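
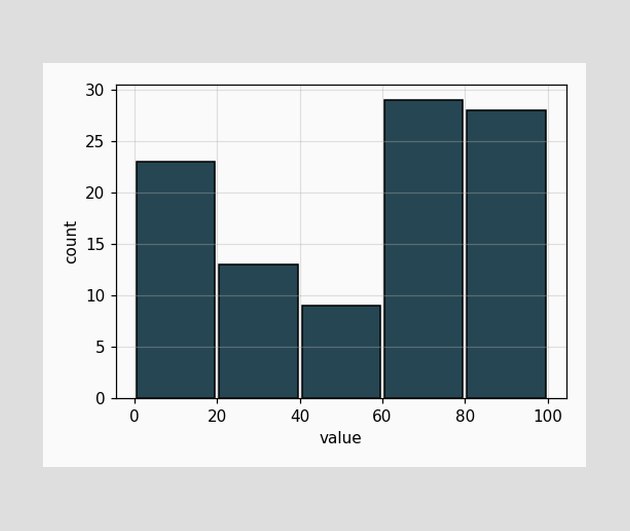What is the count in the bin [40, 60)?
The [40, 60) bin has height 9.

9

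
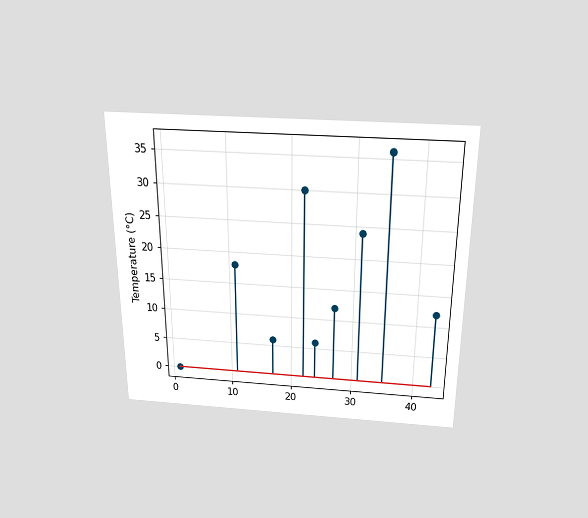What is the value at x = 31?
The chart is viewed slightly from above. The stem at x=31 reaches 24°C.

24°C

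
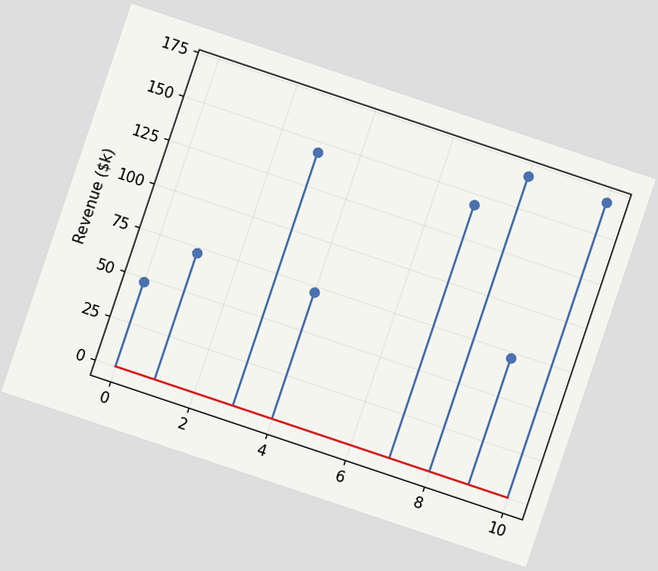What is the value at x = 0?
The chart is tilted about 19° clockwise. The stem at x=0 reaches $48k.

$48k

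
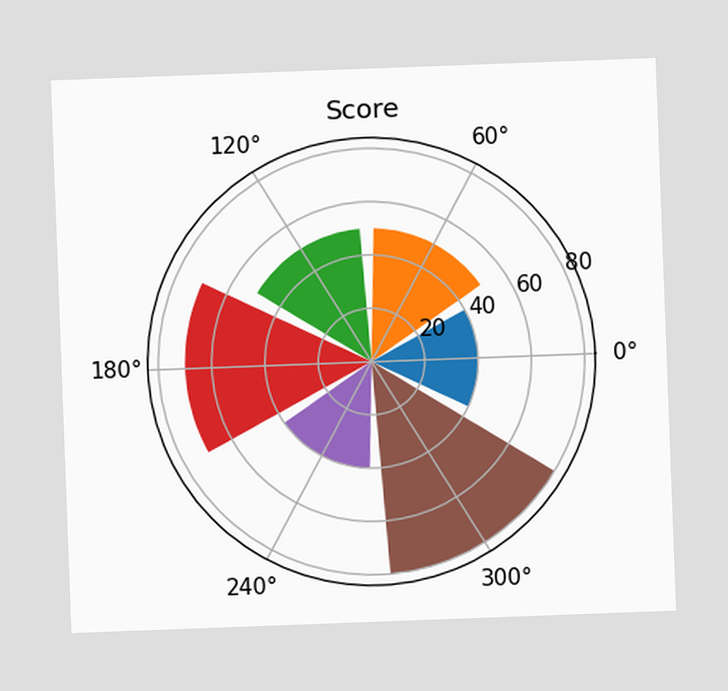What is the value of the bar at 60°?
50

The chart is tilted about 2° counter-clockwise. The bar at 60° reaches 50 on the radial axis.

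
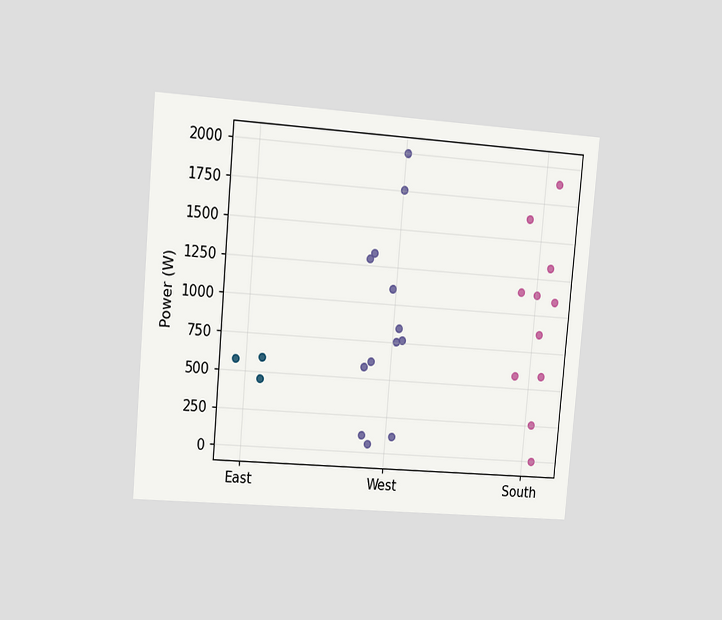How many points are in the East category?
3

The chart is tilted about 5° clockwise and viewed slightly from the left. Counting the markers in the East column gives 3.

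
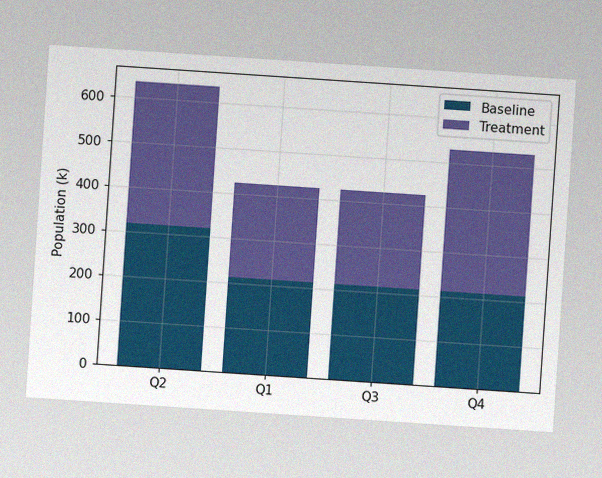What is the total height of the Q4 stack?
530k

The chart is tilted about 4° clockwise, with some photo noise. The Q4 stack's top reaches 530k on the y-axis.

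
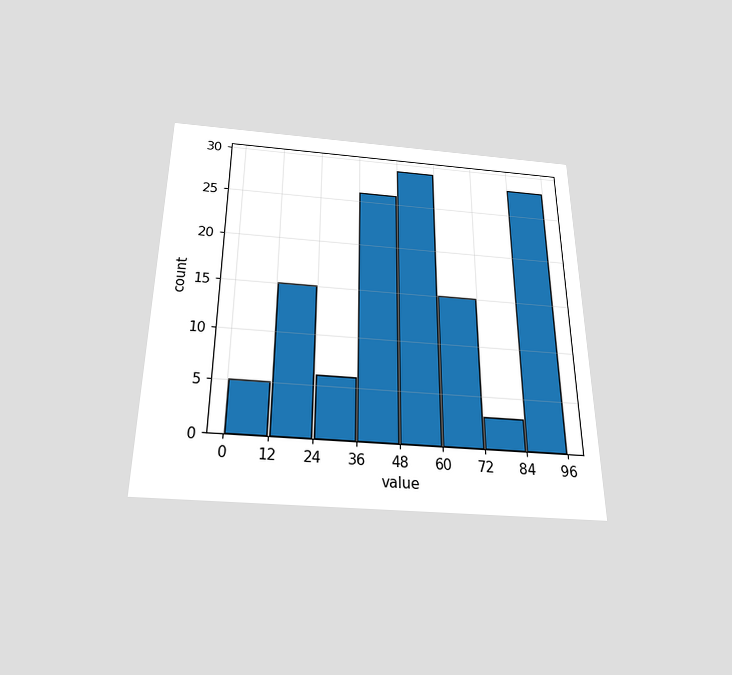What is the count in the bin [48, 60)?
The chart is viewed slightly from below. The [48, 60) bin has height 29.

29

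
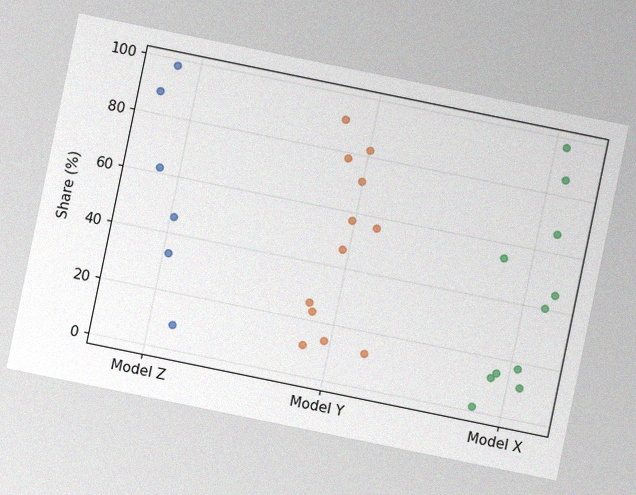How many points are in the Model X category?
The chart is tilted about 12° clockwise, with some photo noise. Counting the markers in the Model X column gives 11.

11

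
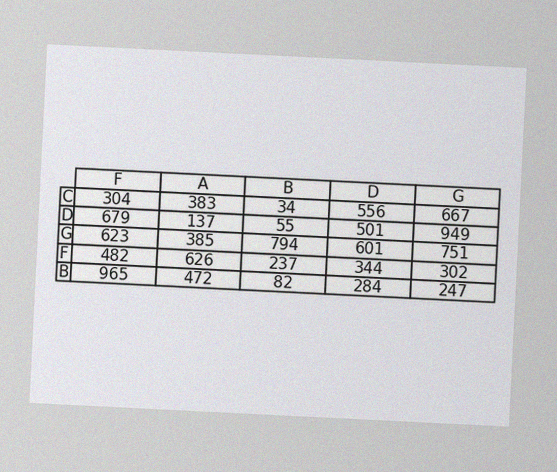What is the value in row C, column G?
667

The chart is tilted about 3° clockwise, with some photo noise. The (C, G) cell reads 667.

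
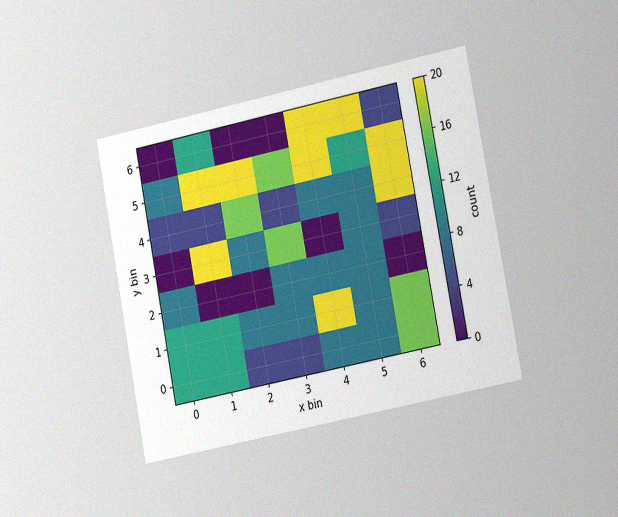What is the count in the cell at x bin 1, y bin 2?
0

The chart is tilted about 11° counter-clockwise and viewed slightly from the right, with some photo noise. Matching the cell (1, 2) against the colorbar gives 0.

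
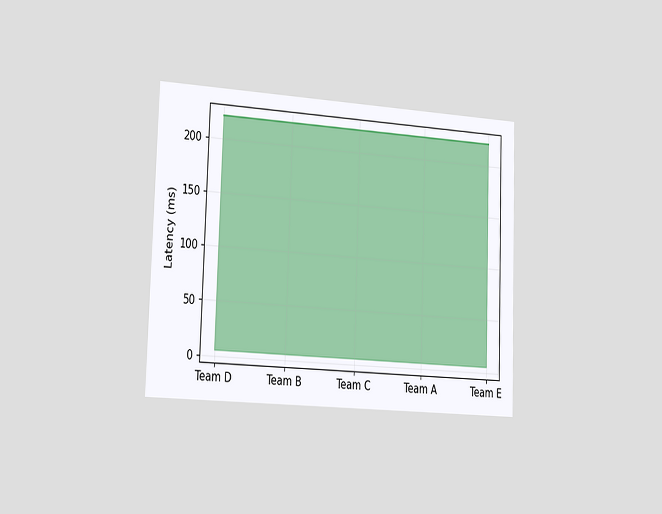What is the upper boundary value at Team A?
222ms

The chart is viewed slightly from the left. At Team A the upper boundary is at 222ms.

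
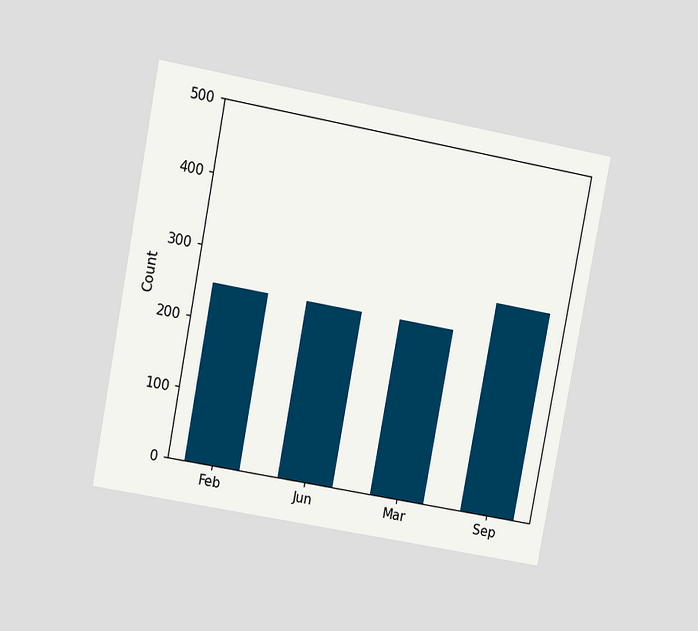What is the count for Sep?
300

The chart is tilted about 11° clockwise and viewed at a slight angle. Reading along the chart's y-axis, the Sep bar reaches 300.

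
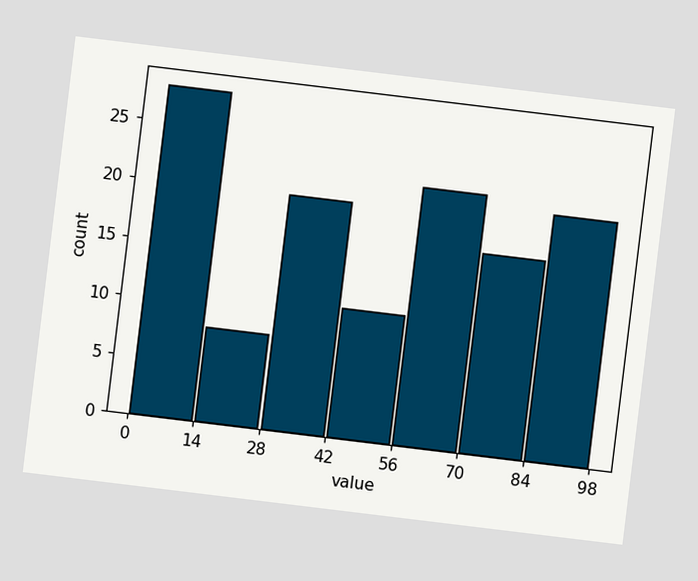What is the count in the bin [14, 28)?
8

The chart is tilted about 7° clockwise. The [14, 28) bin has height 8.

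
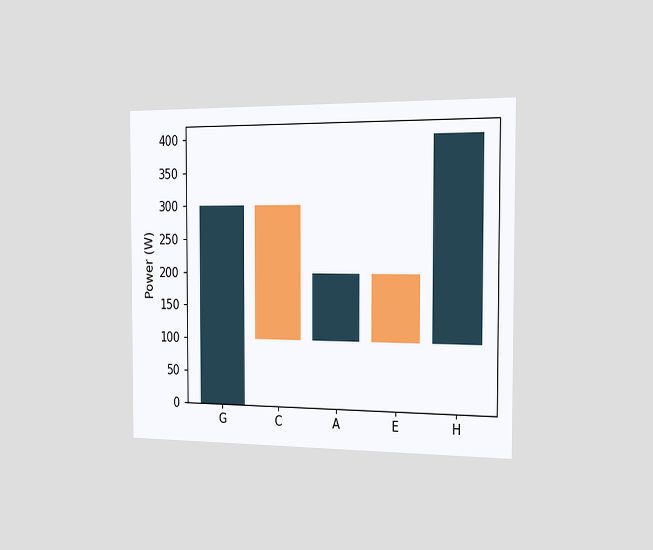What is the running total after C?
The chart is viewed slightly from the right. After C the running total reaches 100W.

100W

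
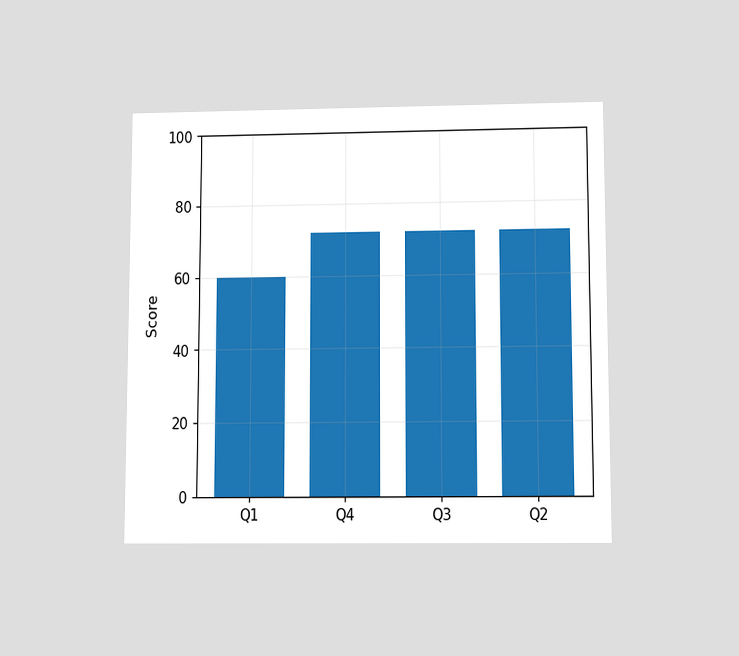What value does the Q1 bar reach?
60

The chart is viewed slightly from below. Reading along the chart's y-axis, the Q1 bar reaches 60.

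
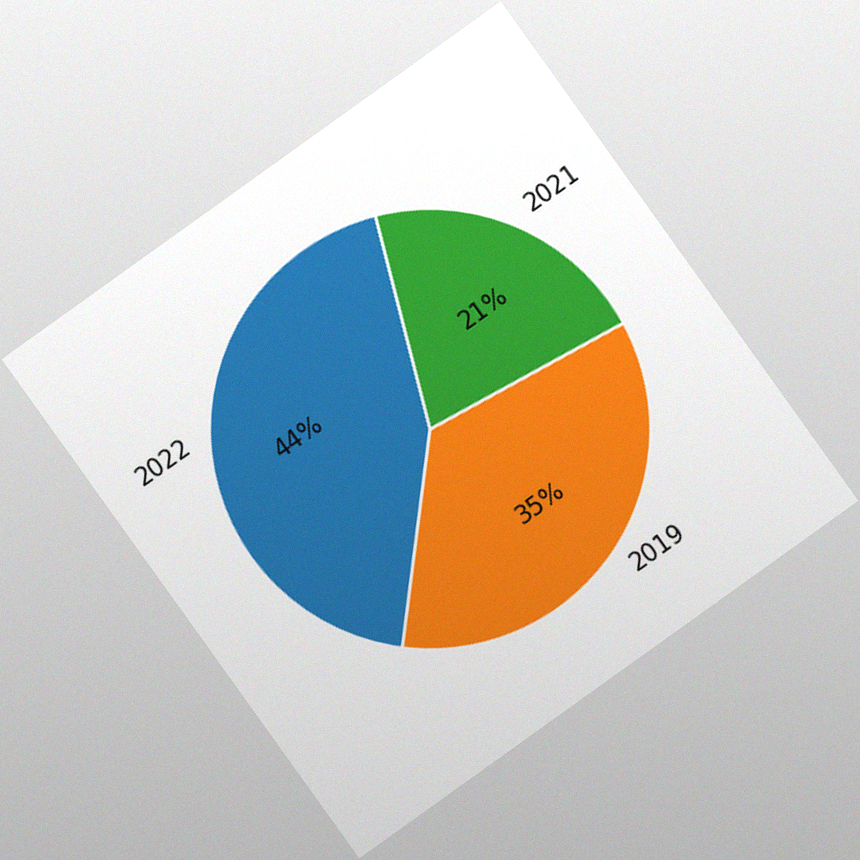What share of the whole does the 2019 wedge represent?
The chart is tilted about 36° counter-clockwise, with some photo noise. The 2019 slice takes up 35% of the pie.

35%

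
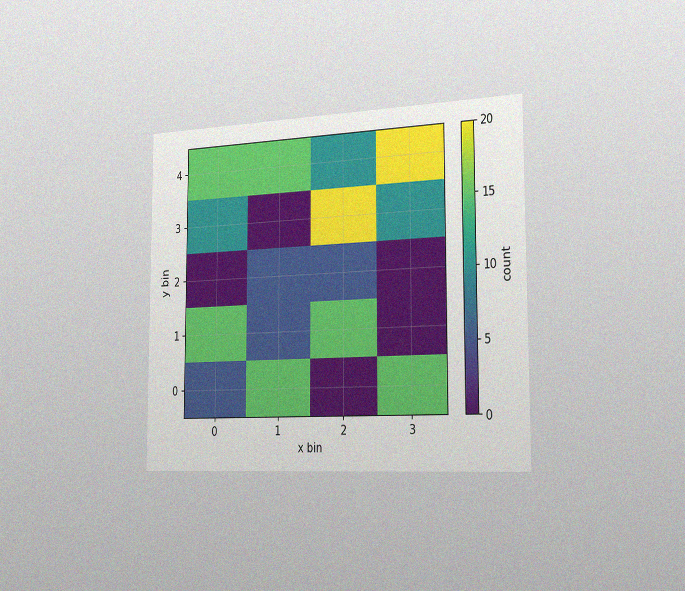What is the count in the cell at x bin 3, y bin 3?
10

The chart is viewed slightly from the right, with some photo noise. Matching the cell (3, 3) against the colorbar gives 10.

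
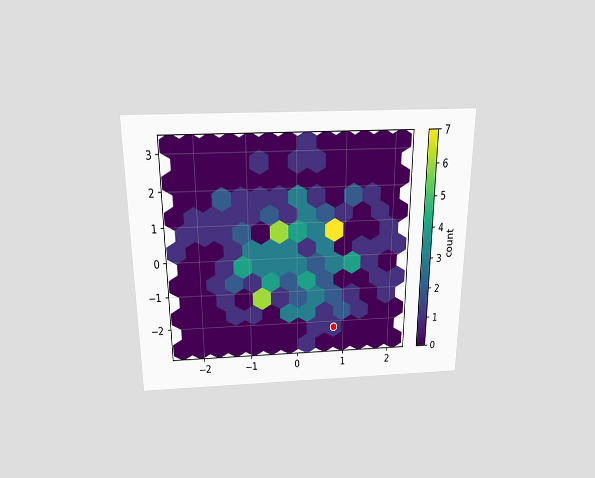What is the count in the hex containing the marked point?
1

The chart is viewed slightly from above. The marked hex reads 1 on the colorbar.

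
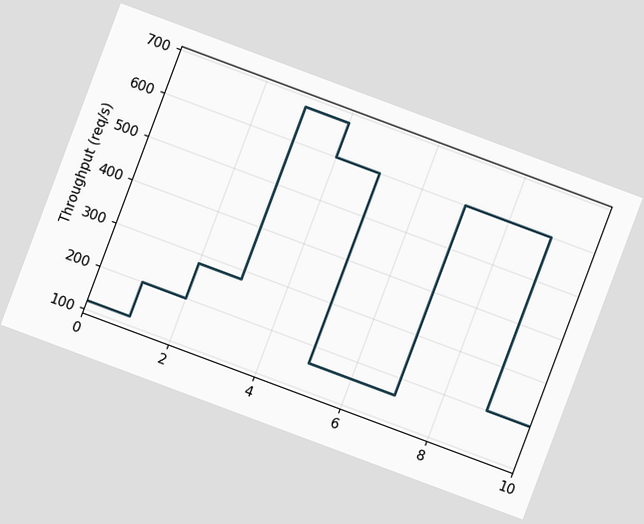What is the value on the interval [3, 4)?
680req/s

The chart is tilted about 20° clockwise. On [3, 4) the step sits at 680req/s.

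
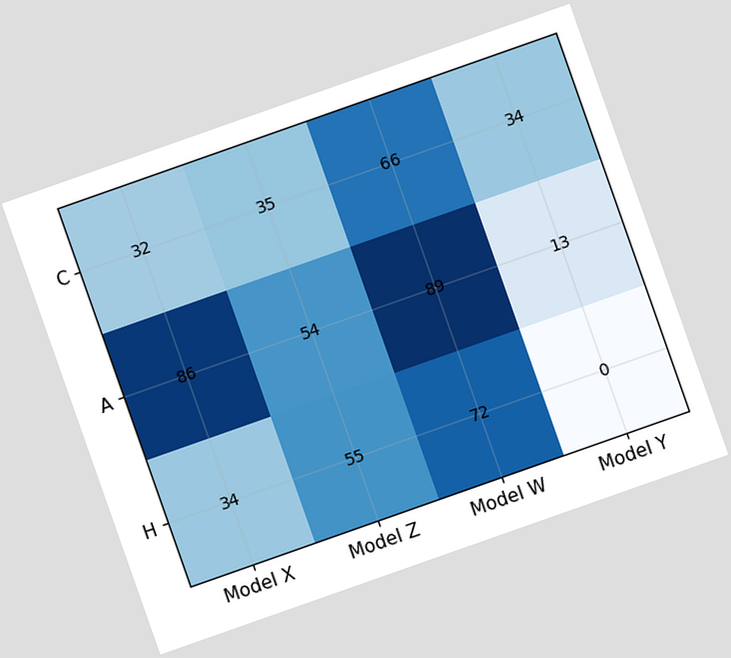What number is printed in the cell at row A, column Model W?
The chart is tilted about 19° counter-clockwise. The (A, Model W) cell reads 89.

89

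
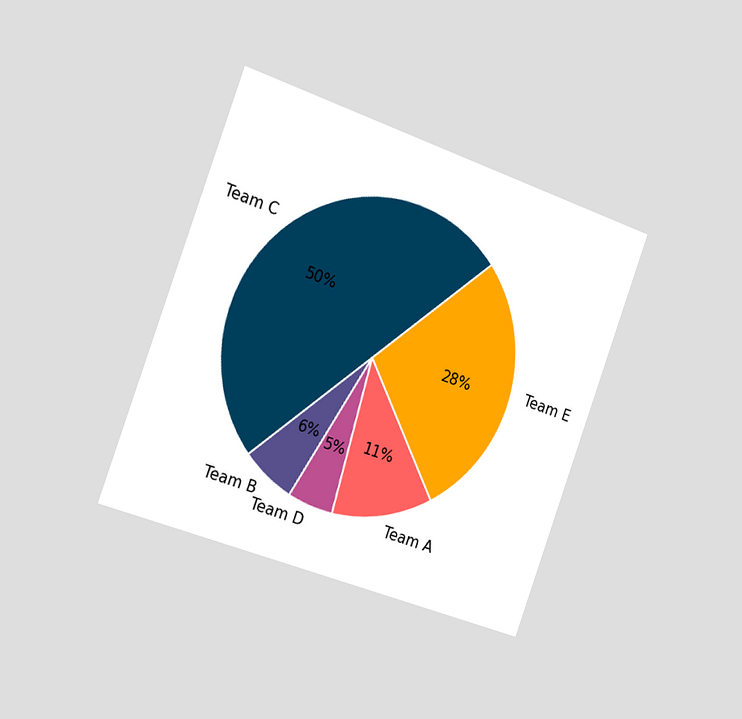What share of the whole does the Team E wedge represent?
The chart is tilted about 20° clockwise and viewed slightly from the left. The Team E slice takes up 28% of the pie.

28%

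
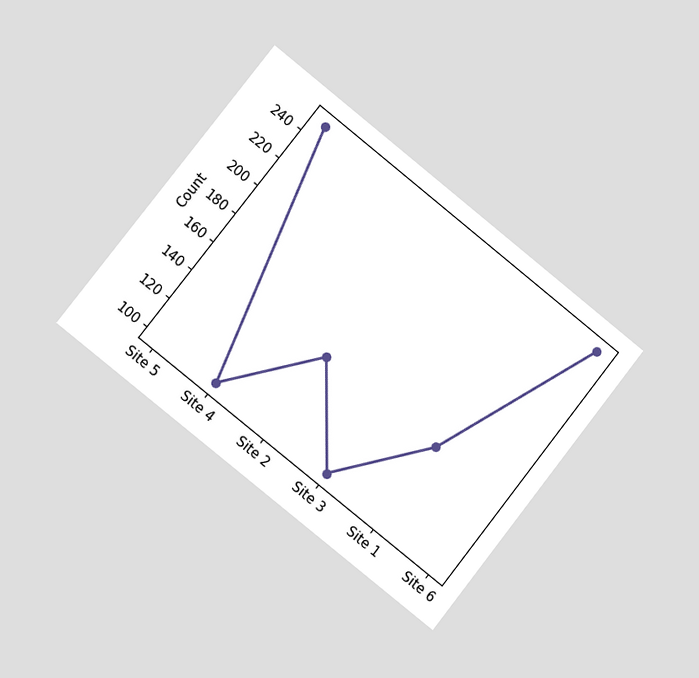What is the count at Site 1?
150

The chart is tilted about 38° clockwise and viewed slightly from the left. At Site 1, the line is at 150.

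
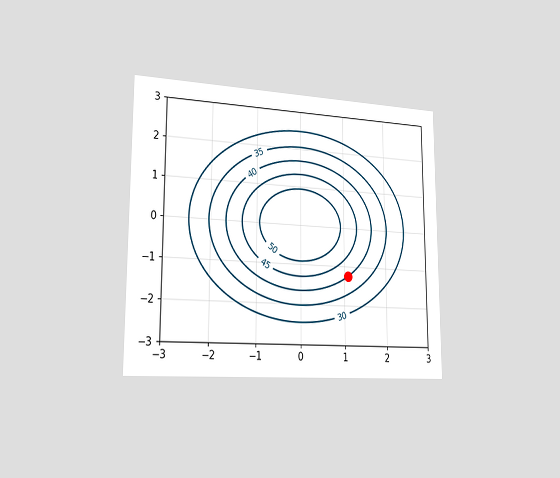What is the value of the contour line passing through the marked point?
40

The chart is viewed slightly from the left. The marked point sits on the contour labelled 40.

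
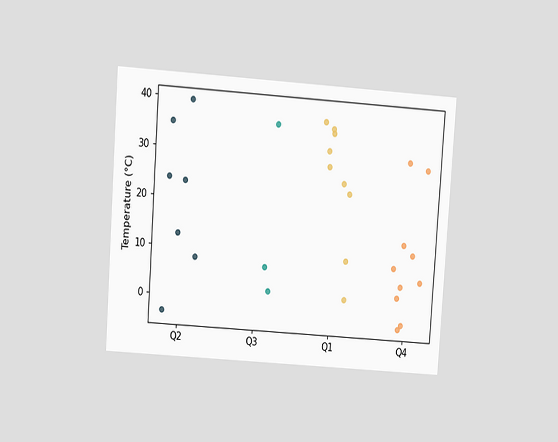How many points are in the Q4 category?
10

The chart is tilted about 4° clockwise and viewed at a slight angle. Counting the markers in the Q4 column gives 10.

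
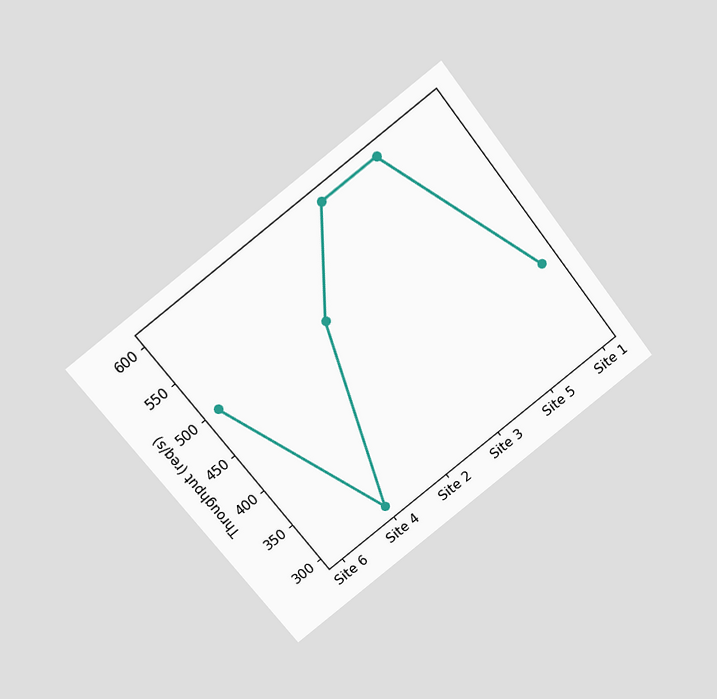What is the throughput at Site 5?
600req/s

The chart is tilted about 38° counter-clockwise and viewed slightly from above. At Site 5, the line is at 600req/s.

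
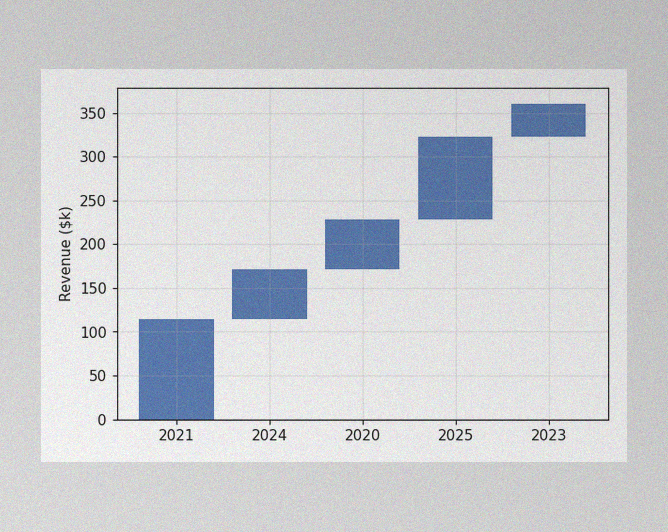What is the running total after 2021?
The image has some photo noise and uneven lighting. After 2021 the running total reaches $114k.

$114k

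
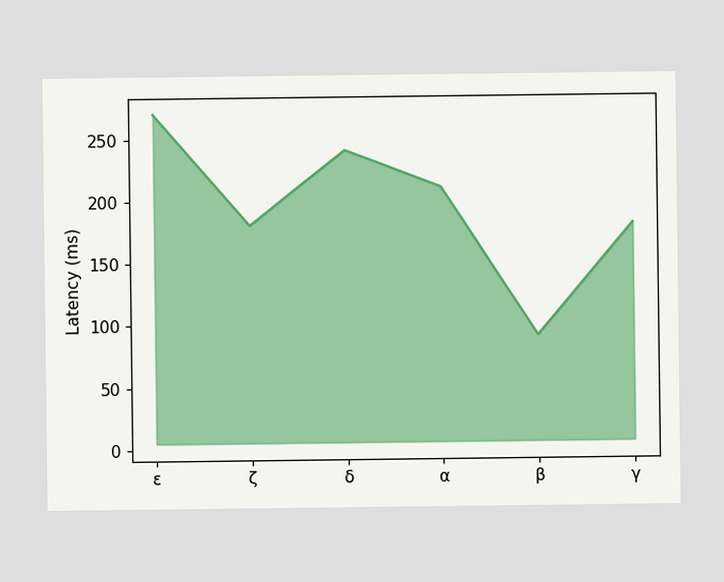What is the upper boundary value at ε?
270ms

At ε the upper boundary is at 270ms.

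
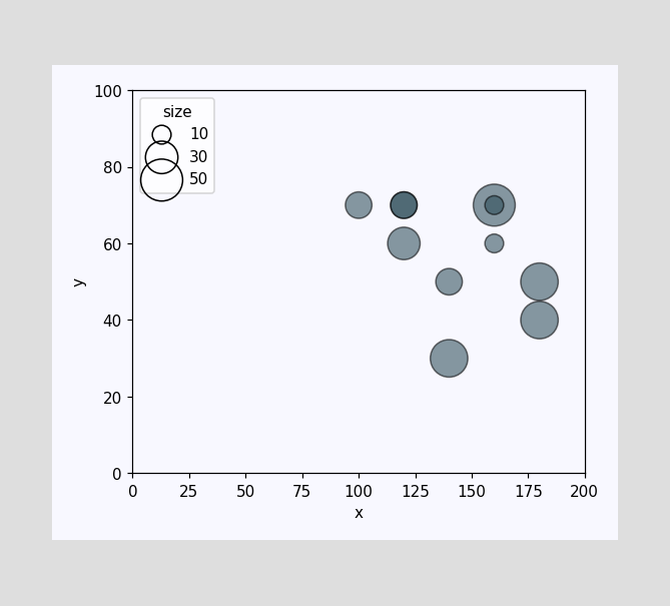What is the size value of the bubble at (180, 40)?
Matching the bubble at (180, 40) against the size legend gives 40.

40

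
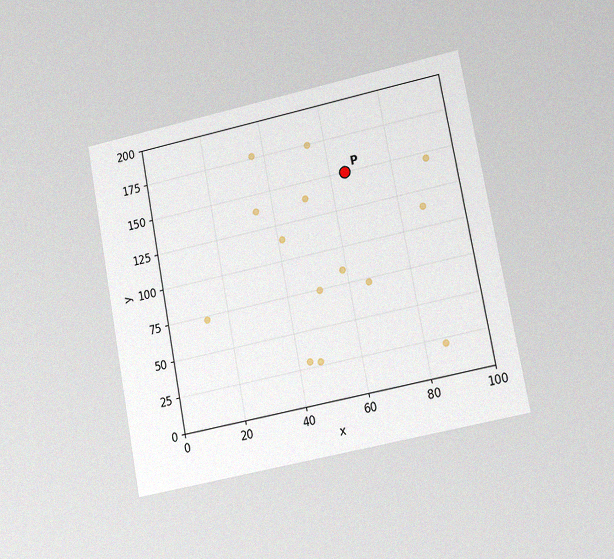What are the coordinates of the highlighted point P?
The chart is tilted about 11° counter-clockwise and viewed slightly from the right, with some photo noise. Following the gridlines from P to each axis, P sits at (65, 150).

(65, 150)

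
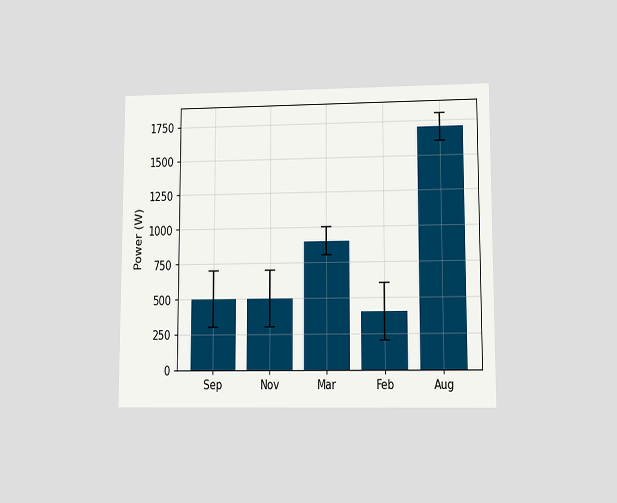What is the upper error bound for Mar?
1000W

The chart is viewed at a slight angle. The Mar bar's upper whisker reaches 1000W.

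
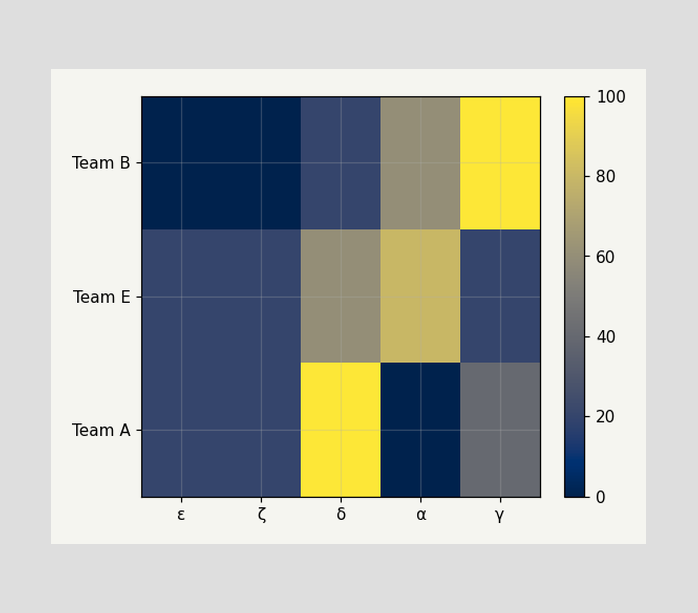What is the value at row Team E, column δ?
60

Matching cell (Team E, δ) against the colorbar gives 60.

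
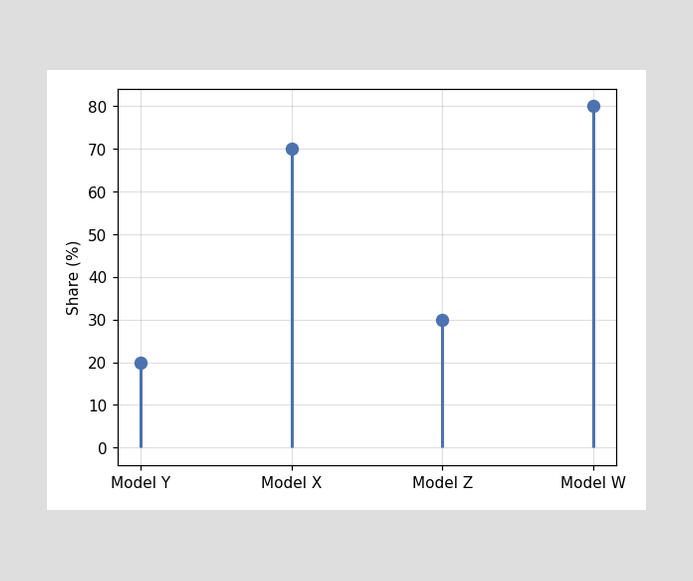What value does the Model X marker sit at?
70%

The Model X marker sits at 70%.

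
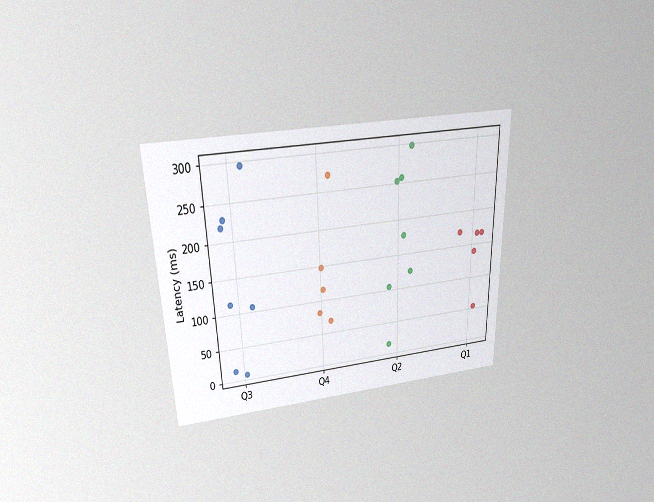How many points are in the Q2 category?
7

The chart is viewed slightly from above, with some photo noise. Counting the markers in the Q2 column gives 7.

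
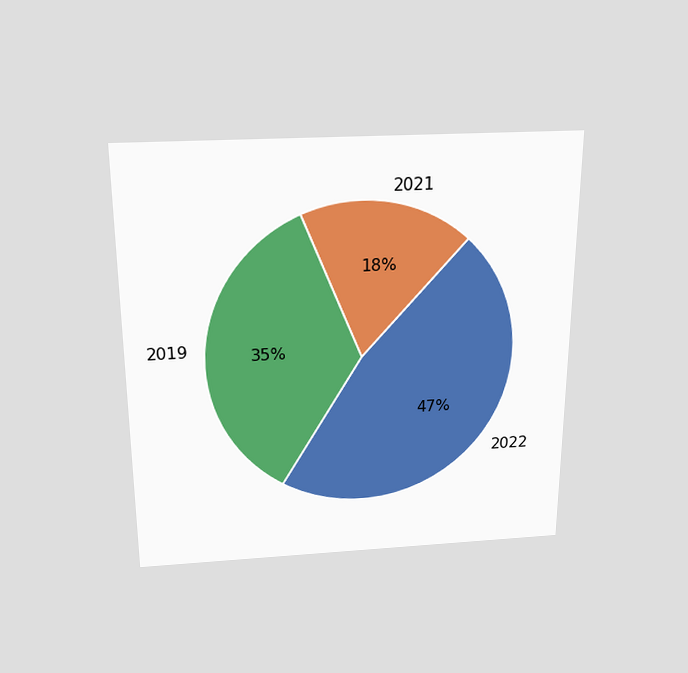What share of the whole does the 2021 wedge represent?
18%

The chart is viewed slightly from above. The 2021 slice takes up 18% of the pie.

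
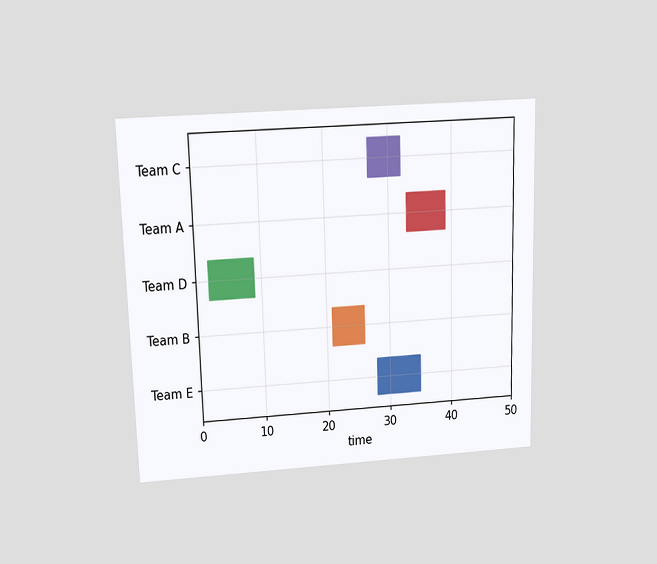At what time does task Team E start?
The chart is viewed slightly from above. The Team E bar begins at t=28.

28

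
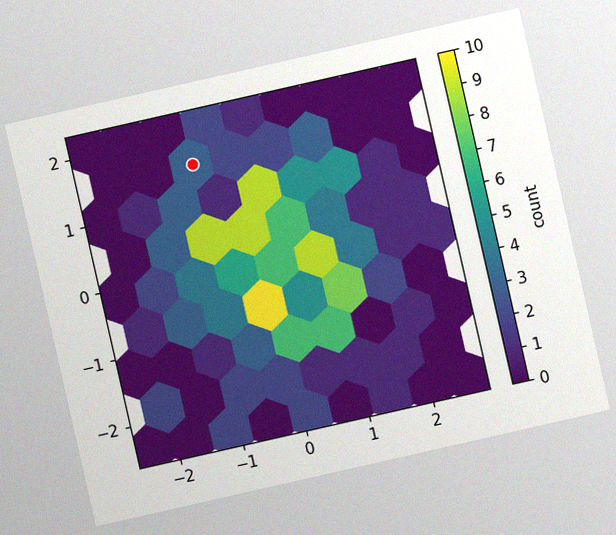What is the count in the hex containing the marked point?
The chart is tilted about 13° counter-clockwise, with some photo noise. The marked hex reads 3 on the colorbar.

3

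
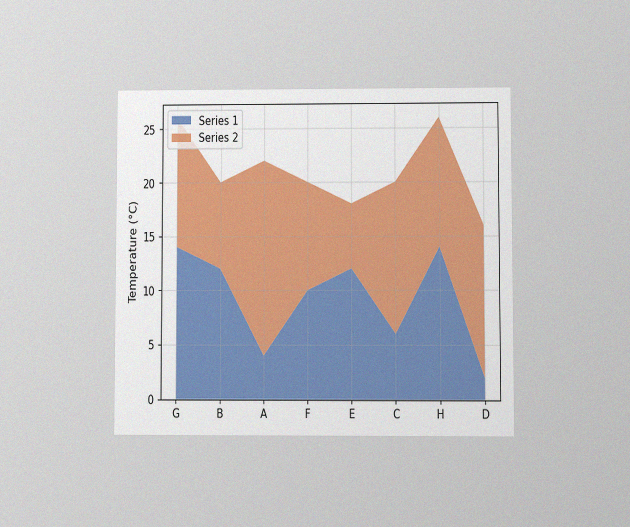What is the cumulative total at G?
26°C

The chart is viewed at a slight angle, with some photo noise. The stacked total at G reaches 26°C.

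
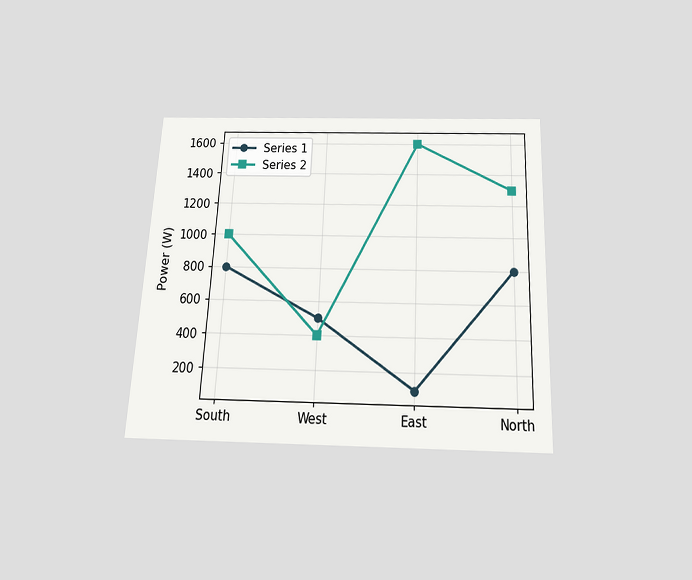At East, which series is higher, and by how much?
The chart is tilted about 3° clockwise and viewed slightly from below. At East, Series 2 sits above the other line by 1500W.

Series 2, by 1500W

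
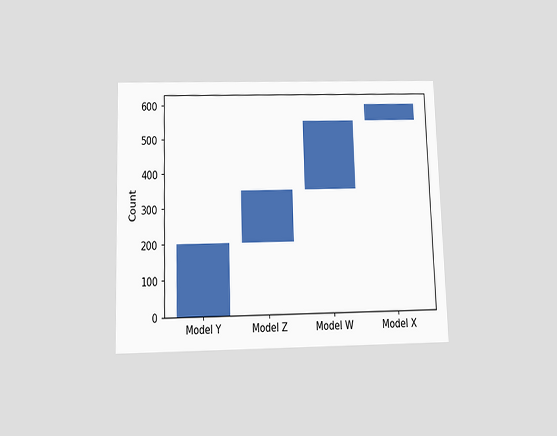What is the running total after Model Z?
350

The chart is viewed slightly from below. After Model Z the running total reaches 350.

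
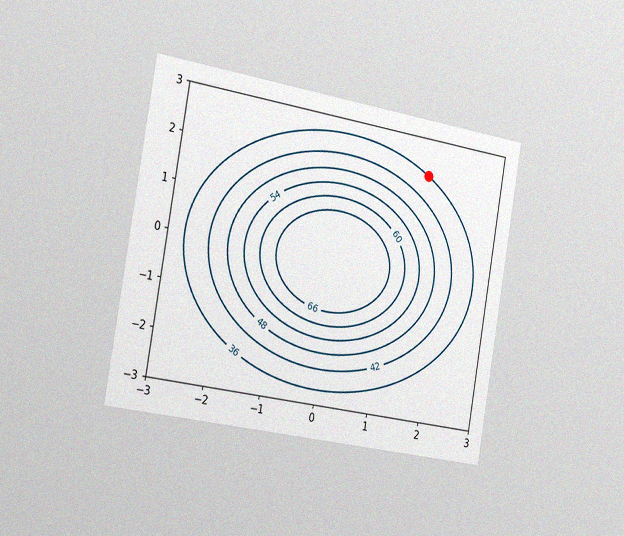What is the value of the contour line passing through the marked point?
The chart is tilted about 10° clockwise and viewed slightly from the left, with some photo noise. The marked point sits on the contour labelled 36.

36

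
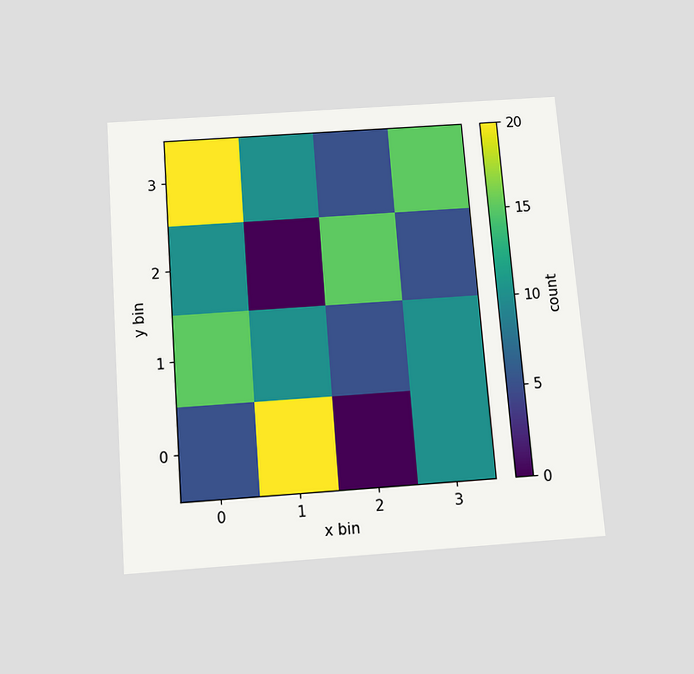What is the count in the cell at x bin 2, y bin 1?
5

The chart is tilted about 4° counter-clockwise and viewed slightly from below. Matching the cell (2, 1) against the colorbar gives 5.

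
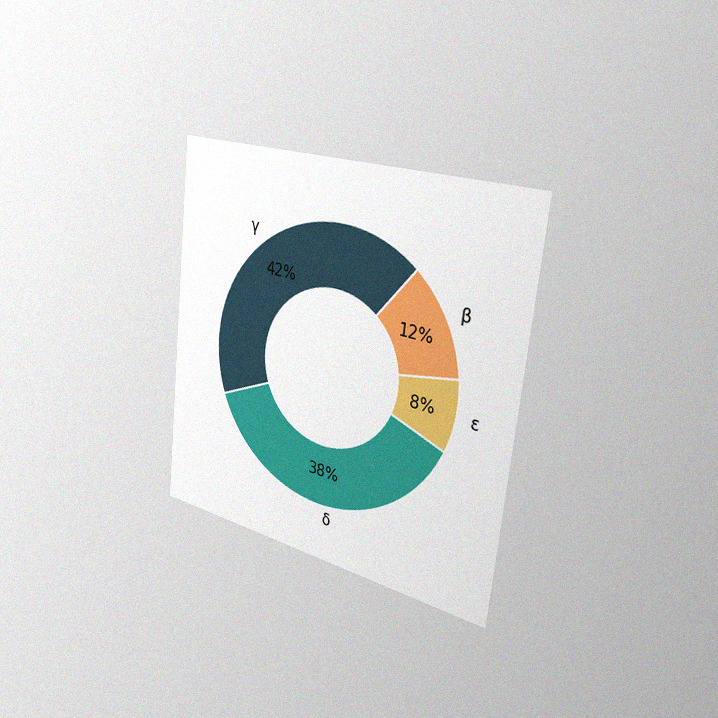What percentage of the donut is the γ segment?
42%

The chart is tilted about 6° clockwise and viewed slightly from the right, with some photo noise. The γ segment takes up 42% of the ring.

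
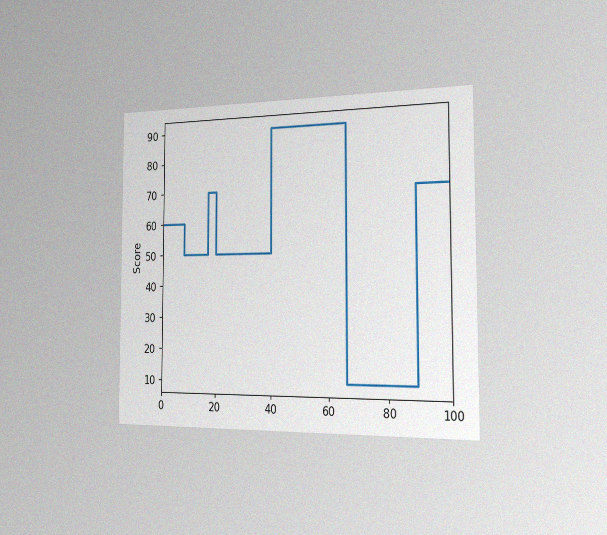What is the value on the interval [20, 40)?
The chart is viewed slightly from the right, with some photo noise. On [20, 40) the step sits at 50.

50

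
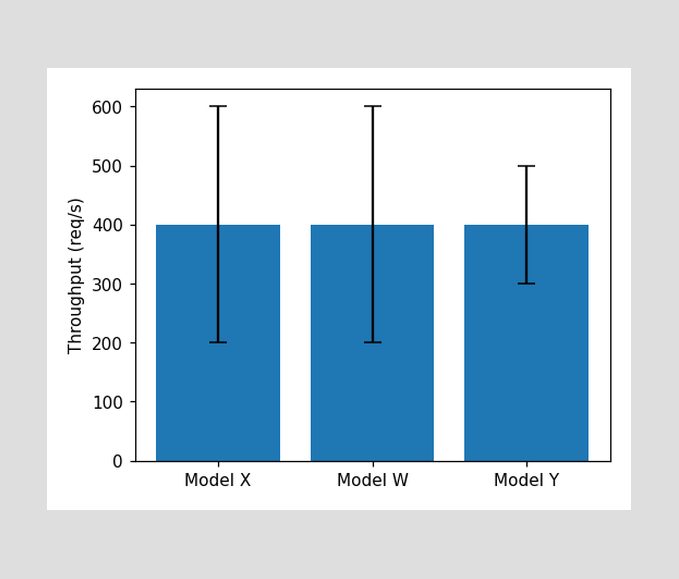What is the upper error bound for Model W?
The Model W bar's upper whisker reaches 600req/s.

600req/s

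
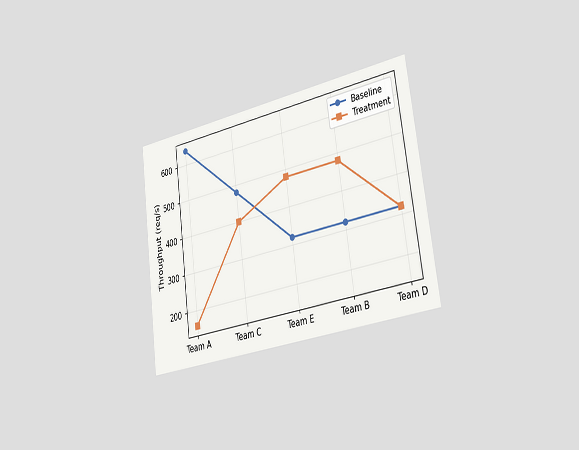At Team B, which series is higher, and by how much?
The chart is tilted about 8° counter-clockwise and viewed slightly from the right. At Team B, Treatment sits above the other line by 160req/s.

Treatment, by 160req/s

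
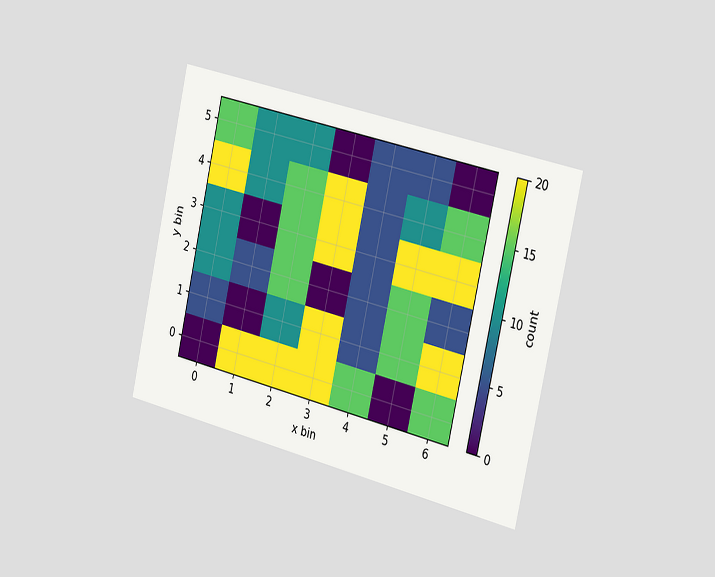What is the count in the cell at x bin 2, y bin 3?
The chart is tilted about 13° clockwise and viewed slightly from the right. Matching the cell (2, 3) against the colorbar gives 15.

15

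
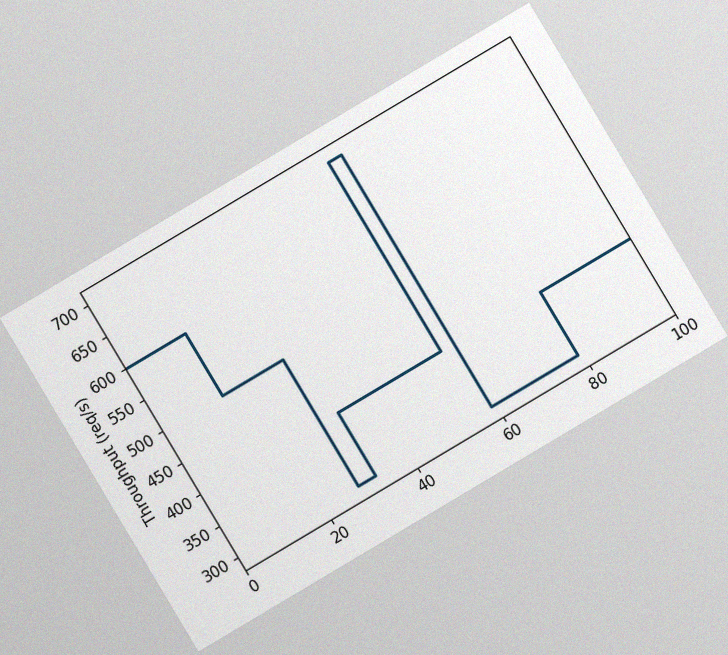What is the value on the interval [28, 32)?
300req/s

The chart is tilted about 31° counter-clockwise, with some photo noise. On [28, 32) the step sits at 300req/s.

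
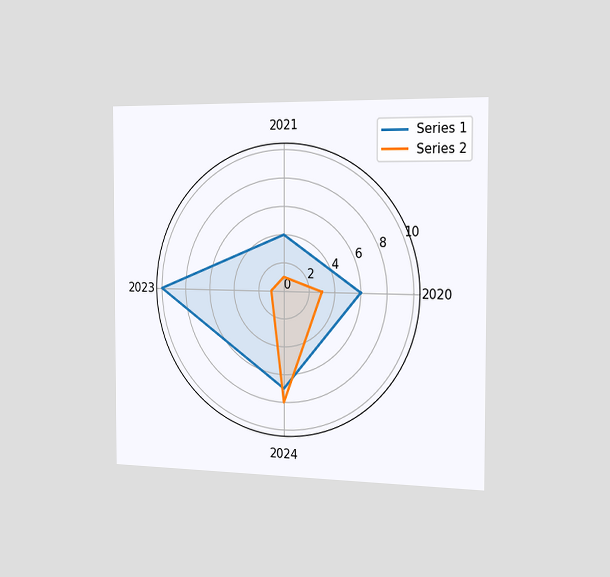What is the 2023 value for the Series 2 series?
1

The chart is viewed slightly from the right. On the 2023 axis, Series 2 reaches 1.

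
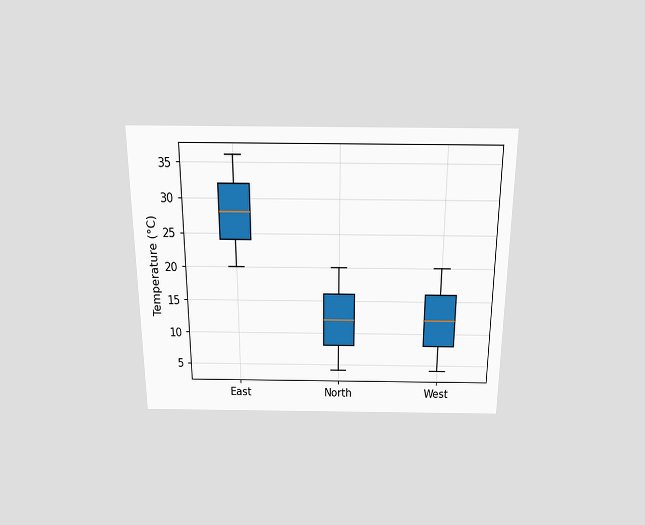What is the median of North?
12°C

The chart is viewed slightly from above. The median line in the North box sits at 12°C.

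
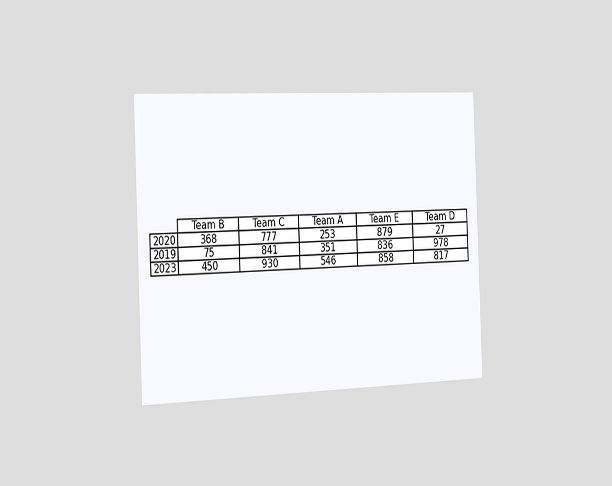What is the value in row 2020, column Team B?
The chart is tilted about 2° counter-clockwise and viewed slightly from the left. The (2020, Team B) cell reads 368.

368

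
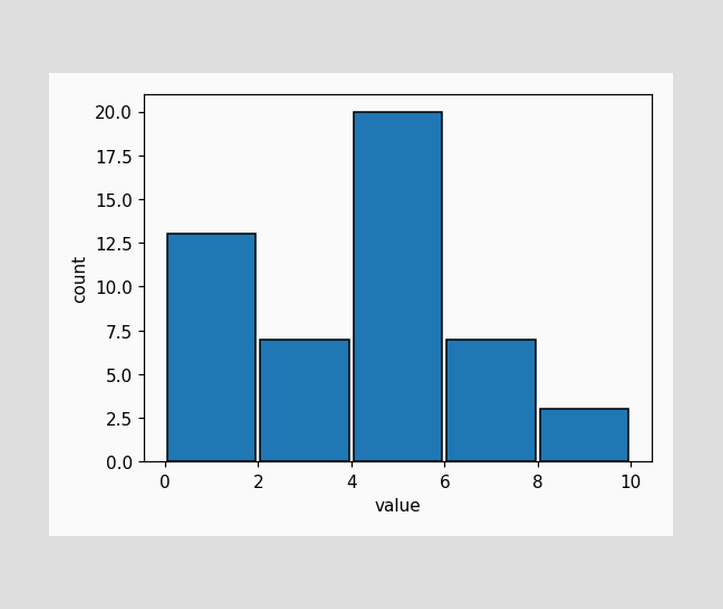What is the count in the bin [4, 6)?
The [4, 6) bin has height 20.

20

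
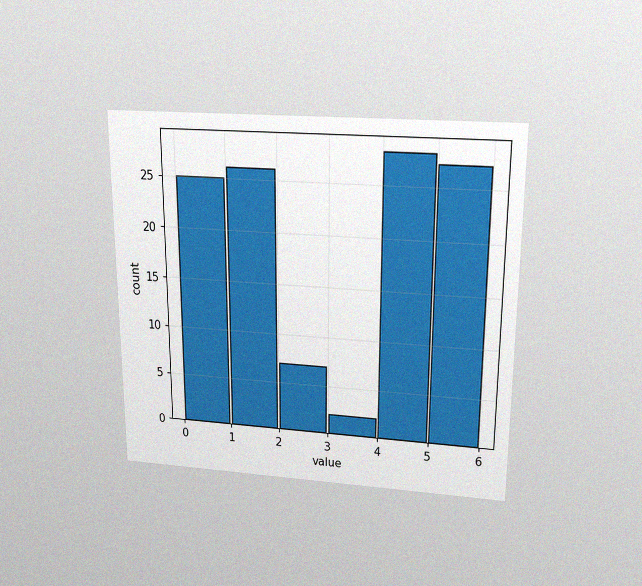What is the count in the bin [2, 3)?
The chart is viewed slightly from above, with some photo noise. The [2, 3) bin has height 7.

7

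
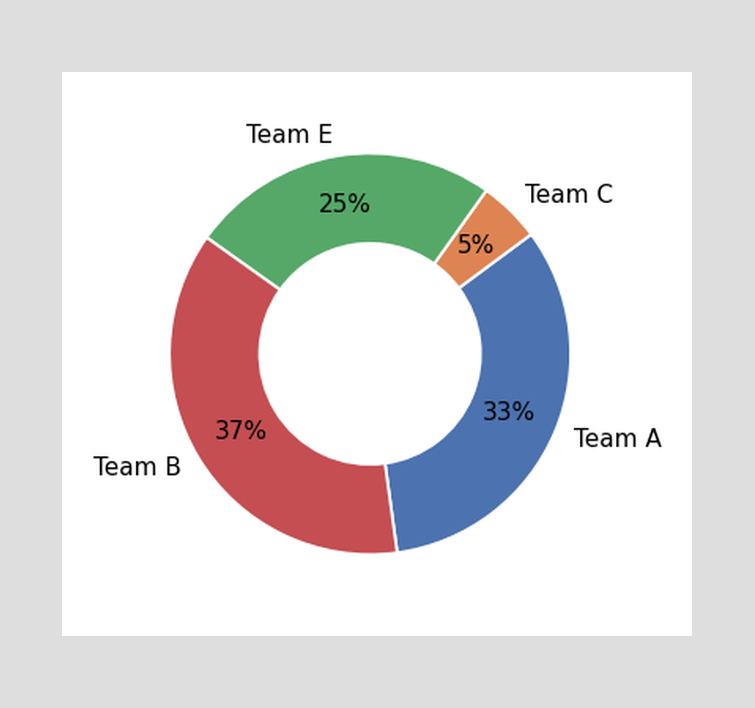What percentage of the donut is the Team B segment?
The Team B segment takes up 37% of the ring.

37%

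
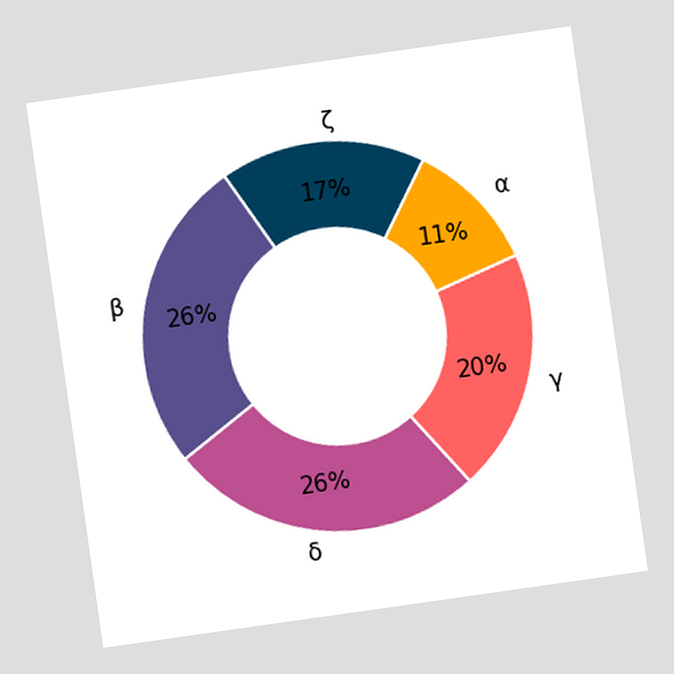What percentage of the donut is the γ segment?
20%

The chart is tilted about 8° counter-clockwise. The γ segment takes up 20% of the ring.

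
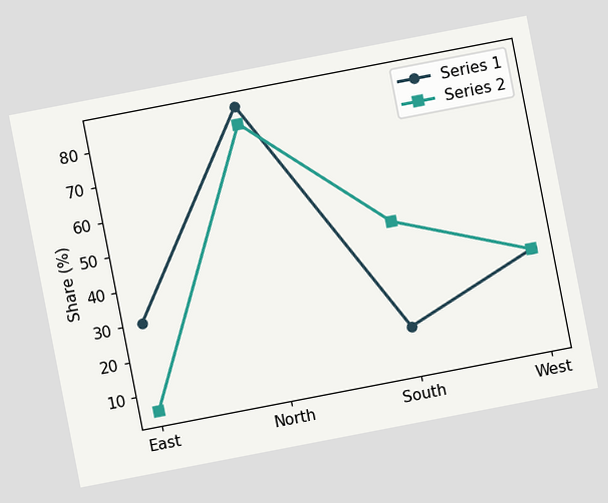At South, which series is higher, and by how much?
The chart is tilted about 11° counter-clockwise. At South, Series 2 sits above the other line by 30%.

Series 2, by 30%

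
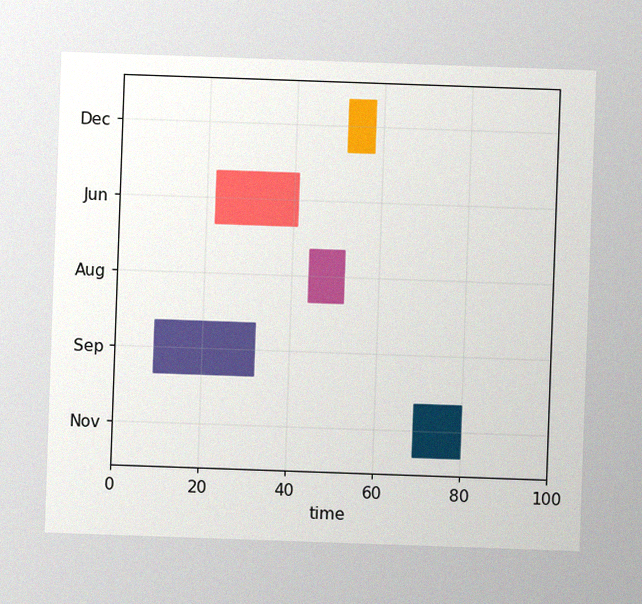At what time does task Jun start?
The chart is tilted about 2° clockwise, with some photo noise. The Jun bar begins at t=22.

22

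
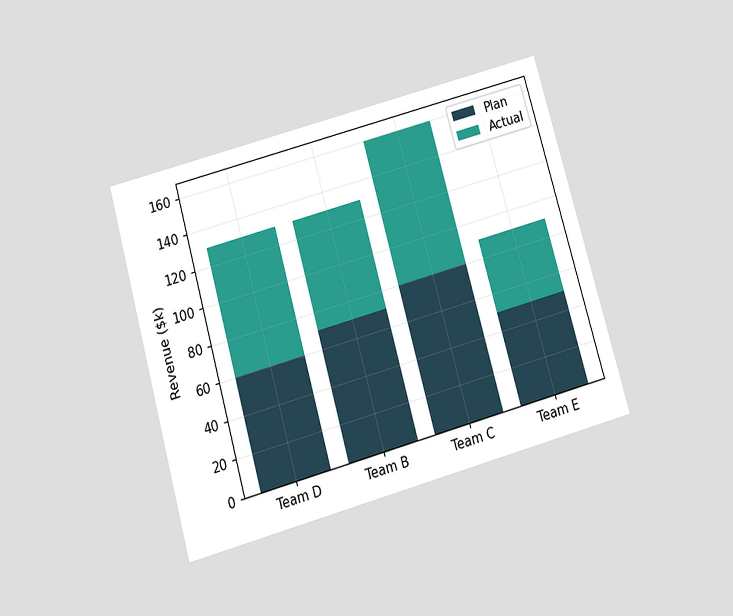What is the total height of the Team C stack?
The chart is tilted about 16° counter-clockwise and viewed slightly from below. The Team C stack's top reaches $160k on the y-axis.

$160k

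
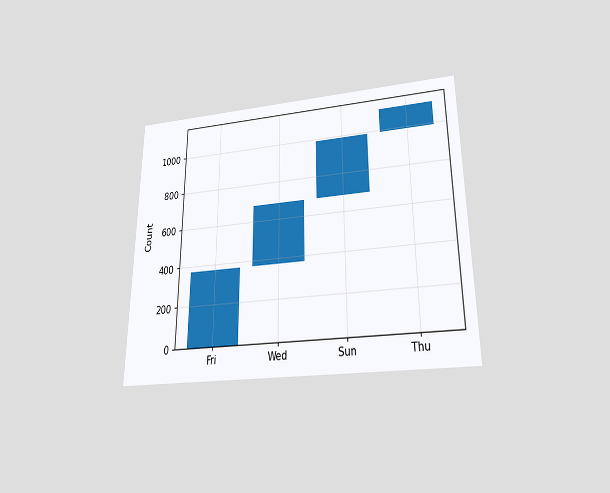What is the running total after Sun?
The chart is viewed slightly from below. After Sun the running total reaches 992.

992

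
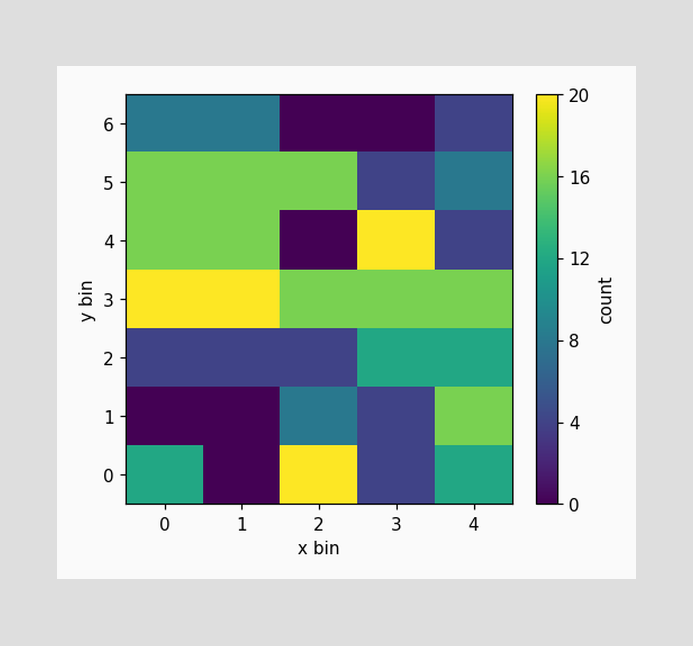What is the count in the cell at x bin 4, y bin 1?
16

Matching the cell (4, 1) against the colorbar gives 16.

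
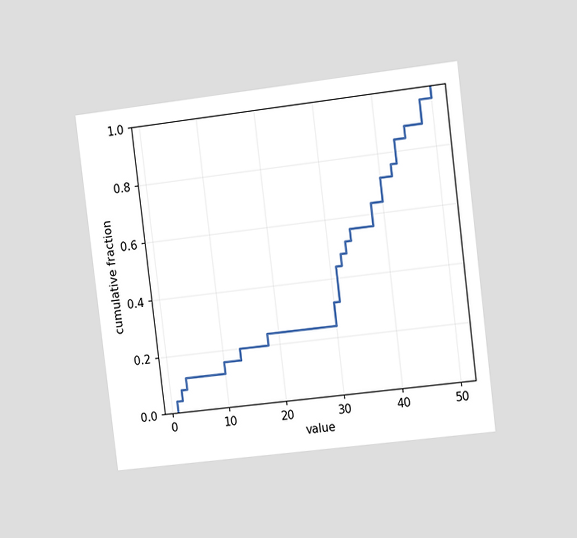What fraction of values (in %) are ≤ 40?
The chart is tilted about 7° counter-clockwise and viewed slightly from the right. At x=40 the ECDF step is at 72%.

72%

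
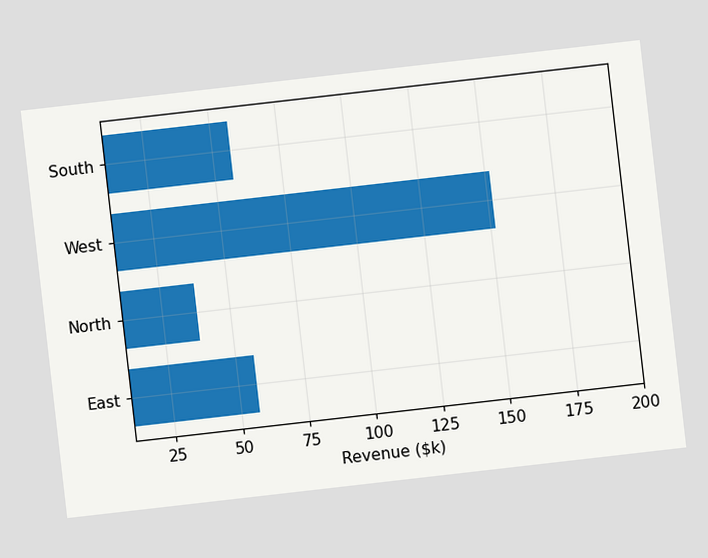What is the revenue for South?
The chart is tilted about 7° counter-clockwise. Reading along the chart's x-axis, the South bar reaches $57k.

$57k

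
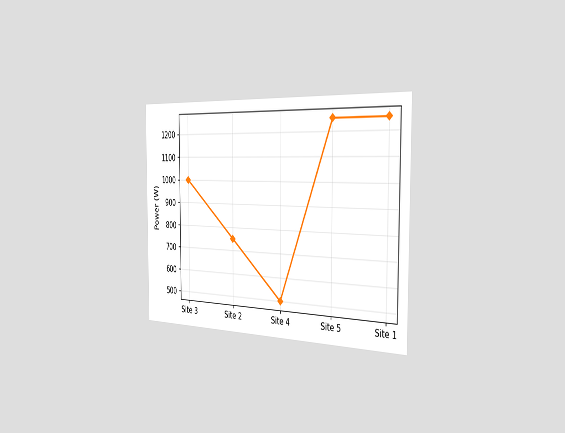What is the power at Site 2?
The chart is viewed slightly from the right. At Site 2, the line is at 750W.

750W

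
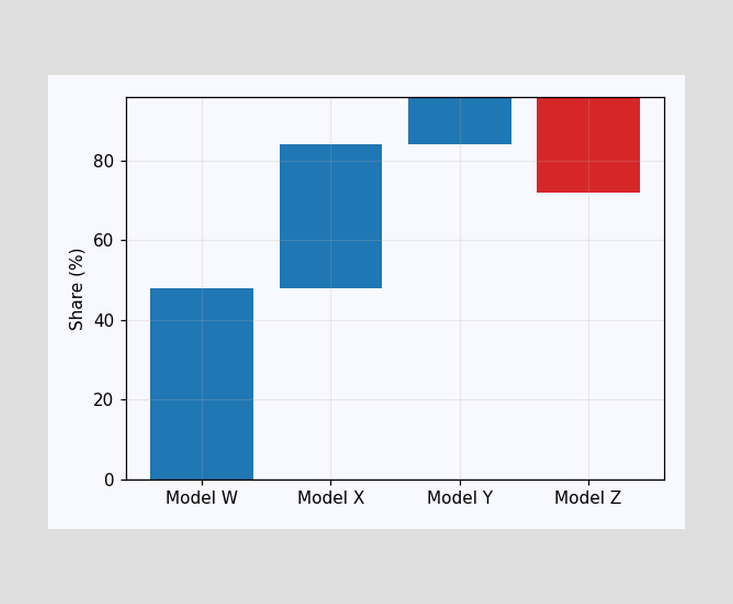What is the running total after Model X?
84%

After Model X the running total reaches 84%.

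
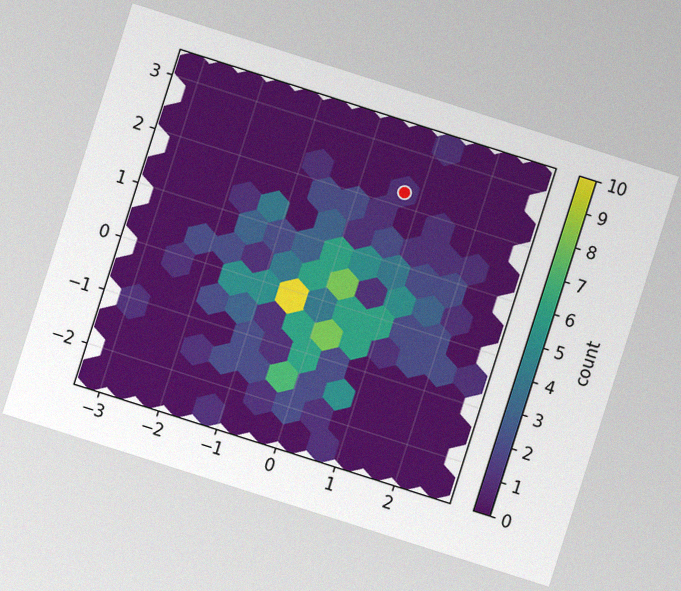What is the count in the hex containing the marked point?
1

The chart is tilted about 18° clockwise, with some photo noise. The marked hex reads 1 on the colorbar.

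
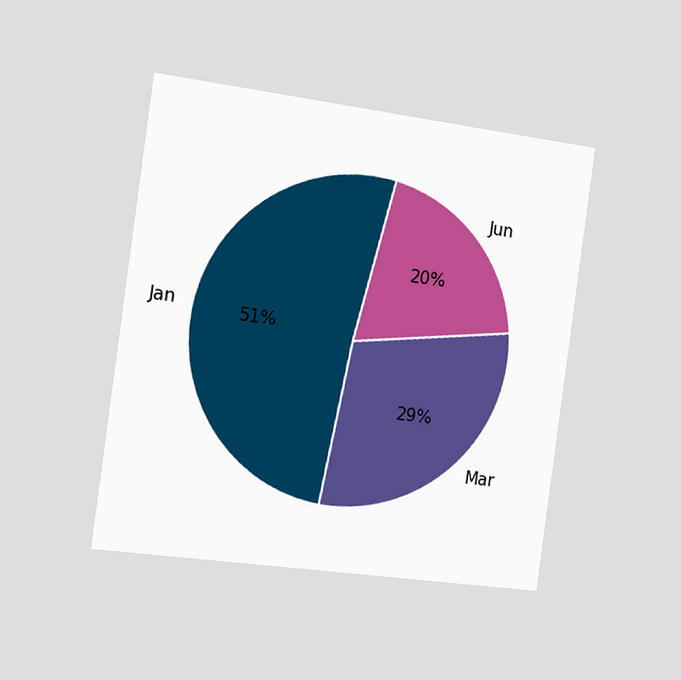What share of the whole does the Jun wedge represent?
The chart is tilted about 8° clockwise and viewed slightly from the left. The Jun slice takes up 20% of the pie.

20%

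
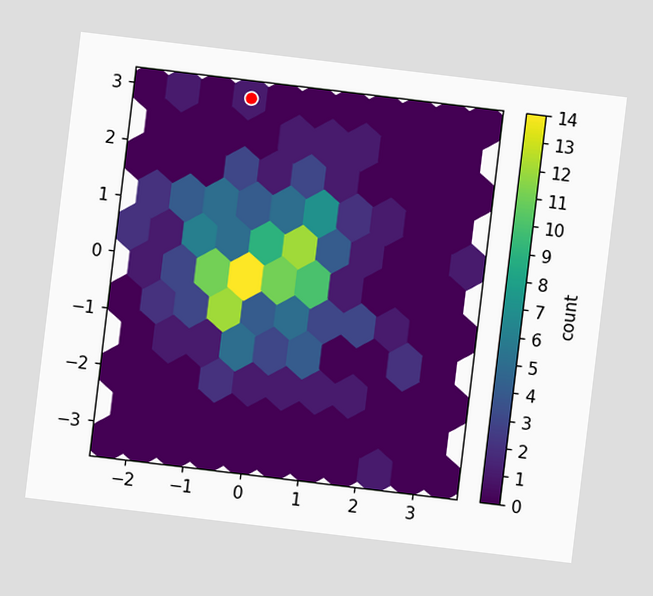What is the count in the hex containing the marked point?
The chart is tilted about 7° clockwise. The marked hex reads 1 on the colorbar.

1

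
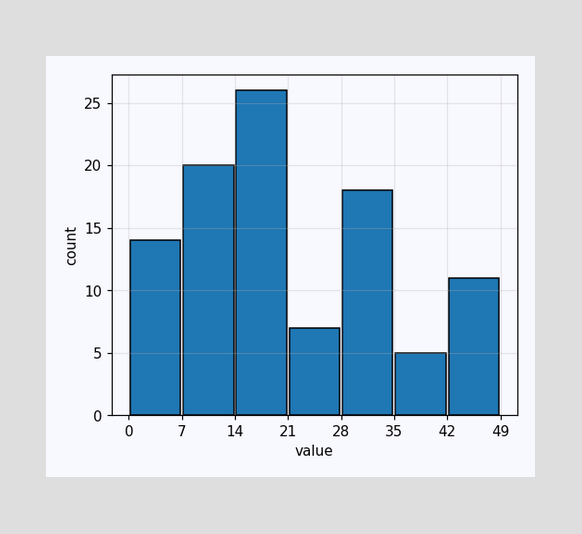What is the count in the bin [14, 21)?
26

The [14, 21) bin has height 26.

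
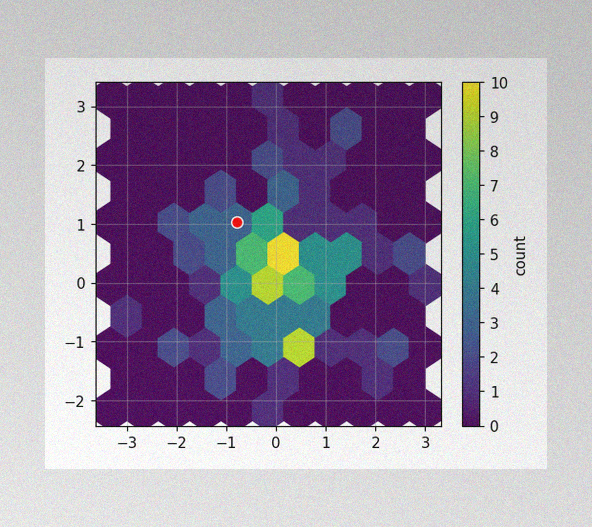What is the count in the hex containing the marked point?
The image has some photo noise and uneven lighting. The marked hex reads 3 on the colorbar.

3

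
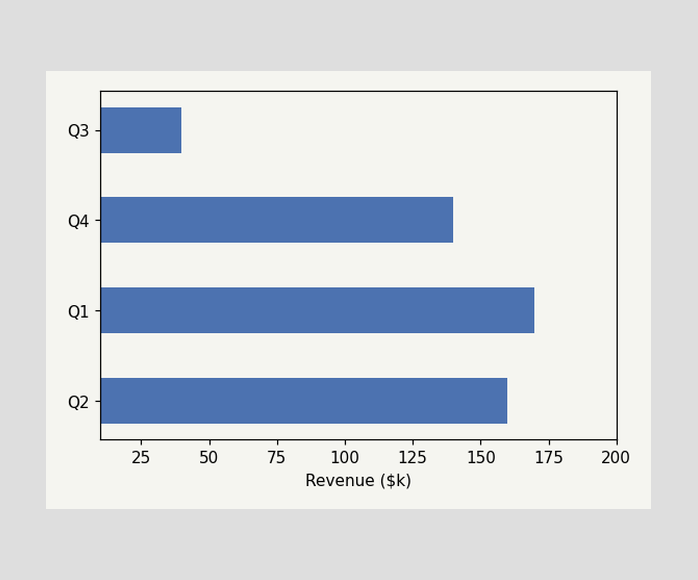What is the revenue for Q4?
Reading along the chart's x-axis, the Q4 bar reaches $140k.

$140k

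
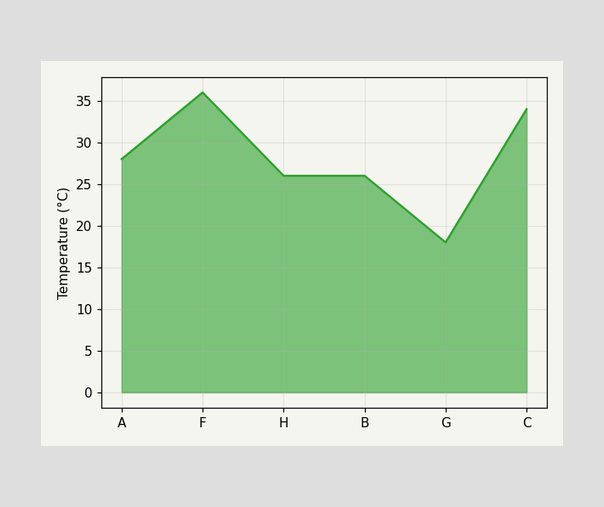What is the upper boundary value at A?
At A the upper boundary is at 28°C.

28°C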